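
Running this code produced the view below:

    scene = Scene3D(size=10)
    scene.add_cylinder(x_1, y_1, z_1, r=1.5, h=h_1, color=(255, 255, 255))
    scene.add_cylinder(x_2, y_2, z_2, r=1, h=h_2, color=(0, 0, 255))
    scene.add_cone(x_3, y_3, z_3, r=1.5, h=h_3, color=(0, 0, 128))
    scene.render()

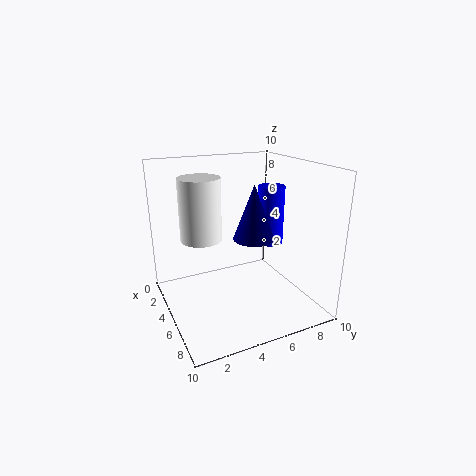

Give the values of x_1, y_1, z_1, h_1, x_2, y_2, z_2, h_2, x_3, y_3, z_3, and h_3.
x_1 = 3
y_1 = 3
z_1 = 4.5
h_1 = 4.5
x_2 = 3.5
y_2 = 8.5
z_2 = 3.5
h_2 = 4.5
x_3 = 4.5
y_3 = 6.5
z_3 = 4.5
h_3 = 4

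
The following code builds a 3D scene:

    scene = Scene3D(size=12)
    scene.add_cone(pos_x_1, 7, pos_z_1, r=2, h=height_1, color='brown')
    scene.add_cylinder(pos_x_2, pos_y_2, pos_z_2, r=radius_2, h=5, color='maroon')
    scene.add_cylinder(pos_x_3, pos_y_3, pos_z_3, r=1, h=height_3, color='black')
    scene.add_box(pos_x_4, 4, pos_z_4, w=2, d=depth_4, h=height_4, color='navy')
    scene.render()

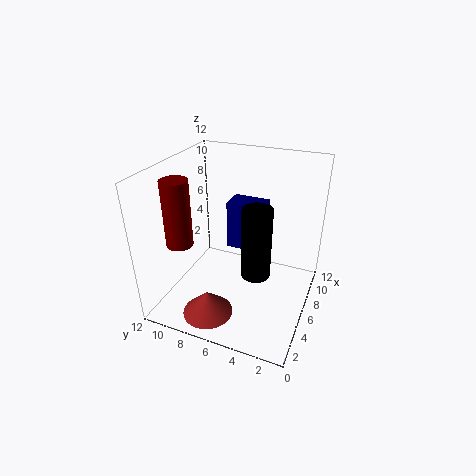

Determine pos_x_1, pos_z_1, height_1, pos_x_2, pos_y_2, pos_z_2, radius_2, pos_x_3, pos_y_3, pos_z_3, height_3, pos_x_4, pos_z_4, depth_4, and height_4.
pos_x_1 = 2; pos_z_1 = 1; height_1 = 2; pos_x_2 = 2; pos_y_2 = 9; pos_z_2 = 7; radius_2 = 1; pos_x_3 = 2; pos_y_3 = 3; pos_z_3 = 6; height_3 = 5; pos_x_4 = 6; pos_z_4 = 5; depth_4 = 3; height_4 = 4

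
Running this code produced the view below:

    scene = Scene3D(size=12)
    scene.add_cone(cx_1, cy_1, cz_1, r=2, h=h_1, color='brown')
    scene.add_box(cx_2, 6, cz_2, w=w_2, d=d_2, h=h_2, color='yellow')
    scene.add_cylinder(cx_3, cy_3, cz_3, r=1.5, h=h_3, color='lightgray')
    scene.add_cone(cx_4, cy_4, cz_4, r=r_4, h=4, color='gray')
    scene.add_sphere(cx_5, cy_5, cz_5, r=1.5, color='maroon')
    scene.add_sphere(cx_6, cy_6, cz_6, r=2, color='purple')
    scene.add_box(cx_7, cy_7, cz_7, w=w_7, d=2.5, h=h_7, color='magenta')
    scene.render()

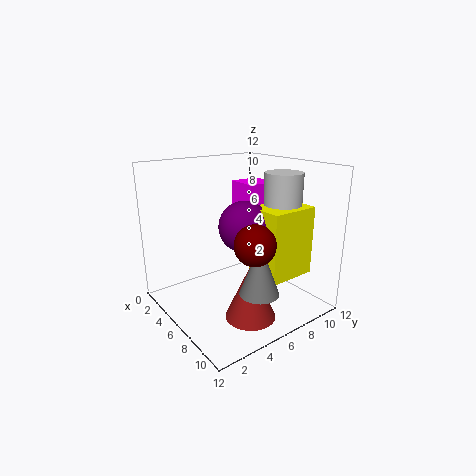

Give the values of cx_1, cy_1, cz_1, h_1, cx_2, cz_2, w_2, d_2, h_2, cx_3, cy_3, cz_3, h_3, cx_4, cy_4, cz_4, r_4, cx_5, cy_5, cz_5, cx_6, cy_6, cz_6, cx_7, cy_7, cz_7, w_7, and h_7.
cx_1 = 9, cy_1 = 5, cz_1 = 0.5, h_1 = 4.5, cx_2 = 7.5, cz_2 = 3.5, w_2 = 3, d_2 = 4, h_2 = 5.5, cx_3 = 8.5, cy_3 = 8.5, cz_3 = 7, h_3 = 4.5, cx_4 = 10, cy_4 = 5, cz_4 = 3, r_4 = 1.5, cx_5 = 10, cy_5 = 4.5, cz_5 = 7, cx_6 = 7.5, cy_6 = 5.5, cz_6 = 7.5, cx_7 = 4.5, cy_7 = 6.5, cz_7 = 8, w_7 = 2.5, h_7 = 2.5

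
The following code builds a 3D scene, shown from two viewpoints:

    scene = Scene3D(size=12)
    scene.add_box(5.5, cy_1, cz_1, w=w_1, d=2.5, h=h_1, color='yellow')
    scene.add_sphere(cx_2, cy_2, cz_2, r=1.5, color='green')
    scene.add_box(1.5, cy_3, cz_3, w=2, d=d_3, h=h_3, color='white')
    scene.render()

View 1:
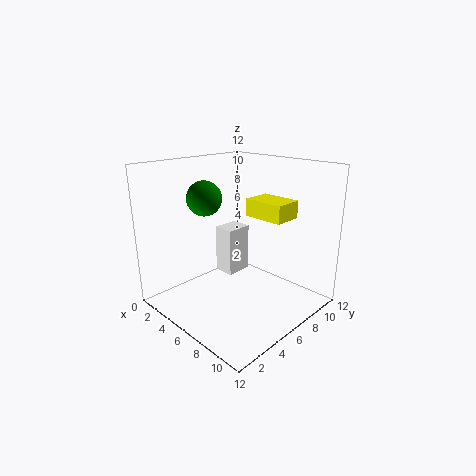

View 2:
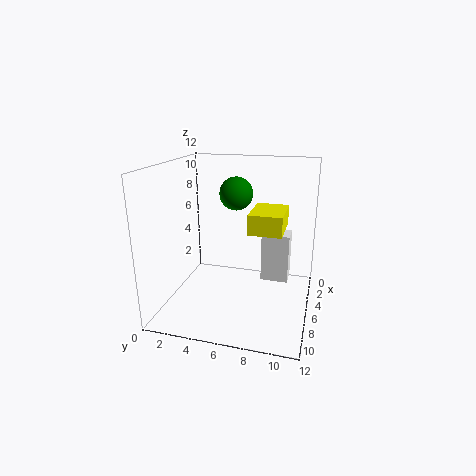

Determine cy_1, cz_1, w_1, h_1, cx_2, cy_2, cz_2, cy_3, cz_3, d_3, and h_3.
cy_1 = 7.5, cz_1 = 7.5, w_1 = 3.5, h_1 = 1.5, cx_2 = 3, cy_2 = 5, cz_2 = 9, cy_3 = 7.5, cz_3 = 1, d_3 = 2.5, h_3 = 4.5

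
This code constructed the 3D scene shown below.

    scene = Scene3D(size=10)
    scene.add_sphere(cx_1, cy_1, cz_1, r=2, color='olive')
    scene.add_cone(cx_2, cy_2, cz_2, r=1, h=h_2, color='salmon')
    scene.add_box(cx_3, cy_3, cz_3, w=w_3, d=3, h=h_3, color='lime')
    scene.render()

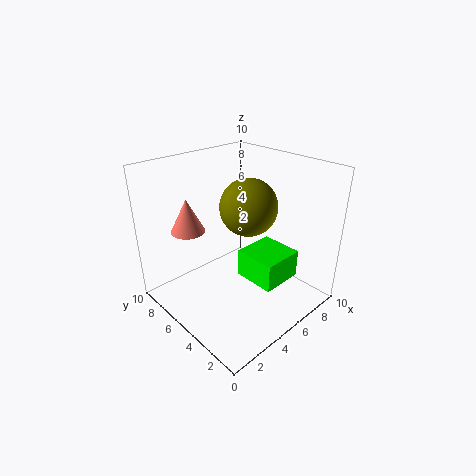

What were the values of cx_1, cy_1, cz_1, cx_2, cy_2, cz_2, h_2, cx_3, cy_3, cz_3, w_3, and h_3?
cx_1 = 6, cy_1 = 5, cz_1 = 7, cx_2 = 1, cy_2 = 5, cz_2 = 7, h_2 = 2, cx_3 = 5, cy_3 = 2, cz_3 = 2, w_3 = 3, h_3 = 2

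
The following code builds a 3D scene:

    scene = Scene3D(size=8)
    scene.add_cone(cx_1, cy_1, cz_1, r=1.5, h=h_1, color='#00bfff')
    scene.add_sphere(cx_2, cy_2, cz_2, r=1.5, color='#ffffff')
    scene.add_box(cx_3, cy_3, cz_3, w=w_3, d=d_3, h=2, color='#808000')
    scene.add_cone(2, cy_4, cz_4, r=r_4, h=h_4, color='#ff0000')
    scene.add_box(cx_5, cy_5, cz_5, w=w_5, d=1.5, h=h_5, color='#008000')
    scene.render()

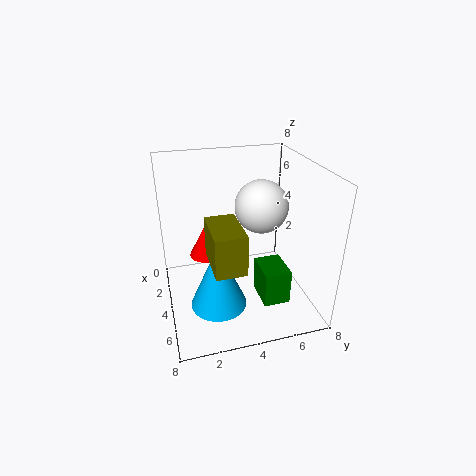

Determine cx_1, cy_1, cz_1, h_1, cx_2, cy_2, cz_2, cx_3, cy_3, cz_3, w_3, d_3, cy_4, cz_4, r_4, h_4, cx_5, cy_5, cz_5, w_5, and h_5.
cx_1 = 5.5, cy_1 = 2.5, cz_1 = 1, h_1 = 3.5, cx_2 = 3.5, cy_2 = 5.5, cz_2 = 5.5, cx_3 = 5, cy_3 = 2, cz_3 = 4, w_3 = 2.5, d_3 = 1.5, cy_4 = 2.5, cz_4 = 2, r_4 = 1, h_4 = 2, cx_5 = 4, cy_5 = 5, cz_5 = 0.5, w_5 = 2, h_5 = 2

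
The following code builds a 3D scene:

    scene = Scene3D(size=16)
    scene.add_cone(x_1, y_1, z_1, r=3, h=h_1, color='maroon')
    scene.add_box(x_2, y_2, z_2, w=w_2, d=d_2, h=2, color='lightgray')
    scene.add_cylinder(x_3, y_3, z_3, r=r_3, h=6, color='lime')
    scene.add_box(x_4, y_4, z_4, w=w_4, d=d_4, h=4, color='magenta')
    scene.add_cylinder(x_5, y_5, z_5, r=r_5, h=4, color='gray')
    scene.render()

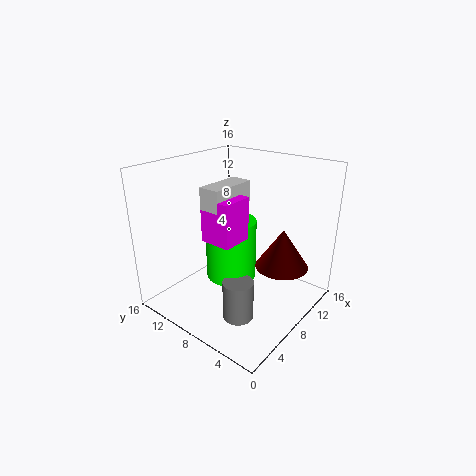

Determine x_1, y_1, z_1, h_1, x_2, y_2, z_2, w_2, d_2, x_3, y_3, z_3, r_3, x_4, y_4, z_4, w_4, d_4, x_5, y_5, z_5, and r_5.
x_1 = 11
y_1 = 4
z_1 = 4.5
h_1 = 4.5
x_2 = 1.5
y_2 = 5
z_2 = 13.5
w_2 = 4.5
d_2 = 2
x_3 = 5
y_3 = 6.5
z_3 = 5.5
r_3 = 2.5
x_4 = 1.5
y_4 = 4
z_4 = 10.5
w_4 = 3
d_4 = 3
x_5 = 3
y_5 = 4
z_5 = 2.5
r_5 = 1.5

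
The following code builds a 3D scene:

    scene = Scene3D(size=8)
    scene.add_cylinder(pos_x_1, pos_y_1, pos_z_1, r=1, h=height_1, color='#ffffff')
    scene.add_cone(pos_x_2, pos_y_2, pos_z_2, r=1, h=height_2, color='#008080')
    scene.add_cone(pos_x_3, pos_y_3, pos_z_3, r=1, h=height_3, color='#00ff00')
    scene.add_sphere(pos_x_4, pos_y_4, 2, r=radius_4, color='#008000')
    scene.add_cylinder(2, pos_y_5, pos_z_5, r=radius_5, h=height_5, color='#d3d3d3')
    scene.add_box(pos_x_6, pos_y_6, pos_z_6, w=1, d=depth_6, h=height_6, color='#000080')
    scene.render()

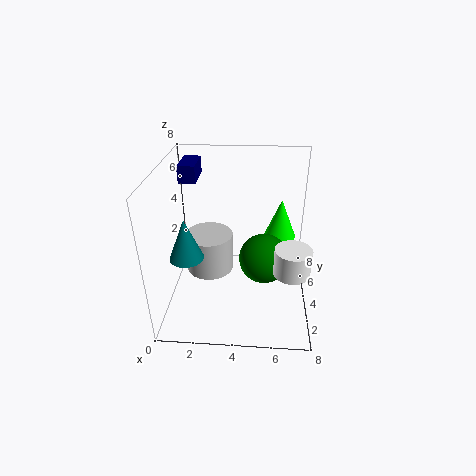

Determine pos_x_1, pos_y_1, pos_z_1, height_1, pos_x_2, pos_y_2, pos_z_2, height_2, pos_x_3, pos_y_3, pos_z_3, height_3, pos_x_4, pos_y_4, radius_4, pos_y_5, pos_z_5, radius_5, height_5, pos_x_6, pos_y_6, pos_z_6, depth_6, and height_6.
pos_x_1 = 7, pos_y_1 = 3, pos_z_1 = 2.5, height_1 = 1.5, pos_x_2 = 1, pos_y_2 = 4, pos_z_2 = 2.5, height_2 = 2.5, pos_x_3 = 6.5, pos_y_3 = 7, pos_z_3 = 2.5, height_3 = 2.5, pos_x_4 = 5.5, pos_y_4 = 5, radius_4 = 1.5, pos_y_5 = 6, pos_z_5 = 0.5, radius_5 = 1.5, height_5 = 2.5, pos_x_6 = 0.5, pos_y_6 = 5.5, pos_z_6 = 6.5, depth_6 = 2, height_6 = 1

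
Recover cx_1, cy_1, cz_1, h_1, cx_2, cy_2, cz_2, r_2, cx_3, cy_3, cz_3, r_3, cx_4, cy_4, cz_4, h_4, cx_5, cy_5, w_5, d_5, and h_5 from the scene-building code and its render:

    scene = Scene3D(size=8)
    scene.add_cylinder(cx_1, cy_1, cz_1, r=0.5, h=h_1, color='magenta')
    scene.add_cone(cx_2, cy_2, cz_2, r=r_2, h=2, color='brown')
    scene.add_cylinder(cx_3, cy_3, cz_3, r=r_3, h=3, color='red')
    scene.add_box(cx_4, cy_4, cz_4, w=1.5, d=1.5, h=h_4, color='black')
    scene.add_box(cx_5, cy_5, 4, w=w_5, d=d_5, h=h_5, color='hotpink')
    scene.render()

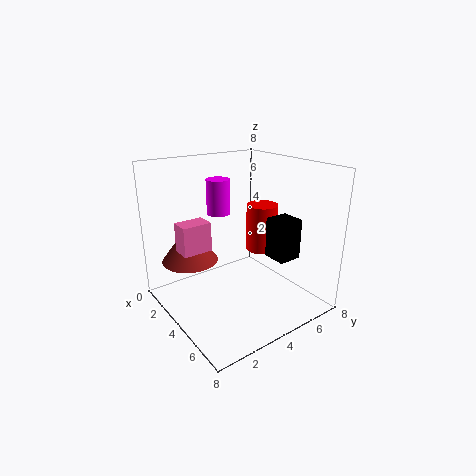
cx_1 = 6; cy_1 = 1.5; cz_1 = 6.5; h_1 = 1.5; cx_2 = 3; cy_2 = 1.5; cz_2 = 3; r_2 = 1.5; cx_3 = 2.5; cy_3 = 7; cz_3 = 2; r_3 = 1; cx_4 = 3.5; cy_4 = 6.5; cz_4 = 2; h_4 = 2.5; cx_5 = 3.5; cy_5 = 0.5; w_5 = 1; d_5 = 1.5; h_5 = 1.5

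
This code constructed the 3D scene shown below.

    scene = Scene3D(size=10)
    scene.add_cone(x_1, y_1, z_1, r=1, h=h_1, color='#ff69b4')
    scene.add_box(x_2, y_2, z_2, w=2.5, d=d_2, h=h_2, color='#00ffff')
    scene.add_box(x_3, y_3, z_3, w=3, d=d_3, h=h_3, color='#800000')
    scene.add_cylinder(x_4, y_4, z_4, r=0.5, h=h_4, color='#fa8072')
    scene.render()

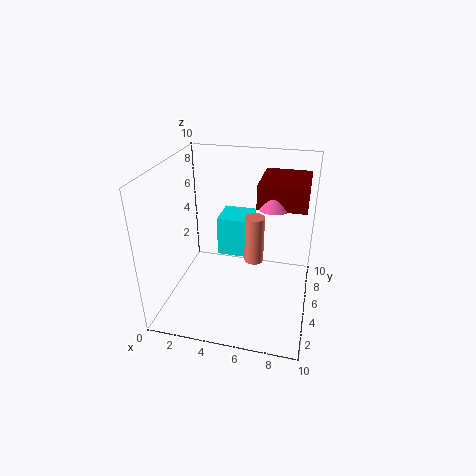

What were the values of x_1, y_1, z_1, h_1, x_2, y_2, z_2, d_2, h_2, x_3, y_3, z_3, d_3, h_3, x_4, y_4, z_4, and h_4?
x_1 = 7.5
y_1 = 4
z_1 = 8
h_1 = 1.5
x_2 = 3
y_2 = 6.5
z_2 = 2.5
d_2 = 2.5
h_2 = 3
x_3 = 6.5
y_3 = 3.5
z_3 = 8
d_3 = 3.5
h_3 = 1.5
x_4 = 7
y_4 = 0.5
z_4 = 6.5
h_4 = 2.5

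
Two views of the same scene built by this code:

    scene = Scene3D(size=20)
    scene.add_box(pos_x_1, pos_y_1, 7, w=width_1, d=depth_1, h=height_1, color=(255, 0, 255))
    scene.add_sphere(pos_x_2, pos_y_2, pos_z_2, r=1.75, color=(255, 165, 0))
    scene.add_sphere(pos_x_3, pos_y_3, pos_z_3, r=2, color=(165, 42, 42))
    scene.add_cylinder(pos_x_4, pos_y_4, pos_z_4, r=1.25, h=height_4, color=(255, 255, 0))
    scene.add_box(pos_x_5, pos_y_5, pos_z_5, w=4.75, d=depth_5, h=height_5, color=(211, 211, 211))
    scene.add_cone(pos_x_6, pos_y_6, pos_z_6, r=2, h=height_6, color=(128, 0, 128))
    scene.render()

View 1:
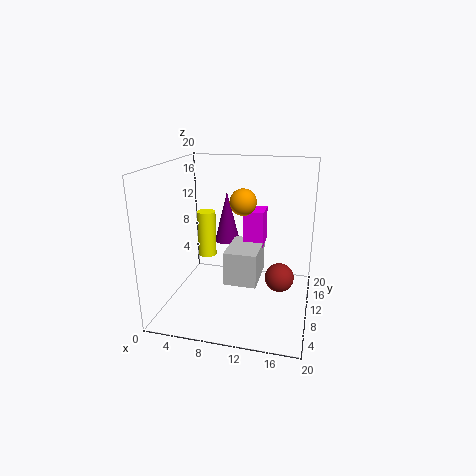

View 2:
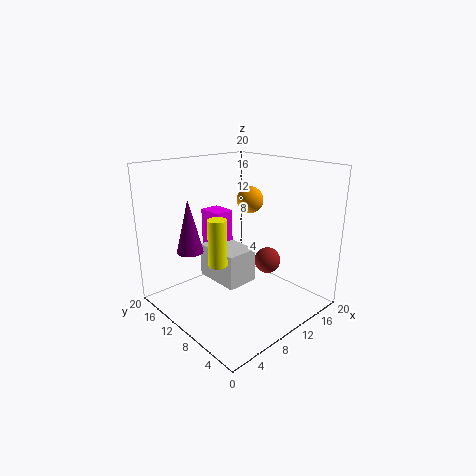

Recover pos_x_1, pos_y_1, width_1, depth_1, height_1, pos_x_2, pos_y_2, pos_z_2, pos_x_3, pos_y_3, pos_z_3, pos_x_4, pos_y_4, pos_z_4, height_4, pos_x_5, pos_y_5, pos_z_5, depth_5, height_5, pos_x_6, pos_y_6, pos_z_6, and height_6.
pos_x_1 = 9.75; pos_y_1 = 14.25; width_1 = 3; depth_1 = 3.75; height_1 = 5.5; pos_x_2 = 11; pos_y_2 = 8.75; pos_z_2 = 15.5; pos_x_3 = 16; pos_y_3 = 9.75; pos_z_3 = 4.75; pos_x_4 = 5.75; pos_y_4 = 9.25; pos_z_4 = 7.5; height_4 = 6.25; pos_x_5 = 8; pos_y_5 = 9.25; pos_z_5 = 2.75; depth_5 = 7; height_5 = 5; pos_x_6 = 6.5; pos_y_6 = 16.75; pos_z_6 = 6.75; height_6 = 8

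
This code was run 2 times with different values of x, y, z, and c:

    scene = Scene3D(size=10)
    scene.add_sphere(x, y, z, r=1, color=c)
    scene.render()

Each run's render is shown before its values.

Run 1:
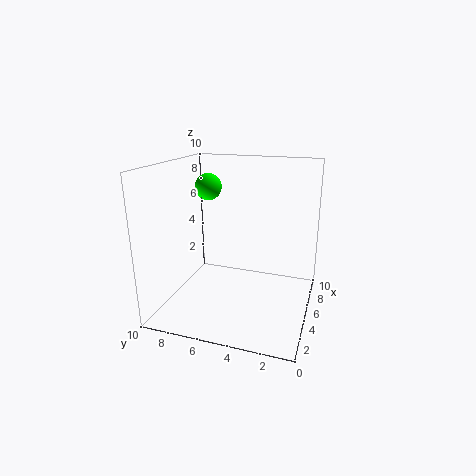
x = 7
y = 8
z = 8
c = 'lime'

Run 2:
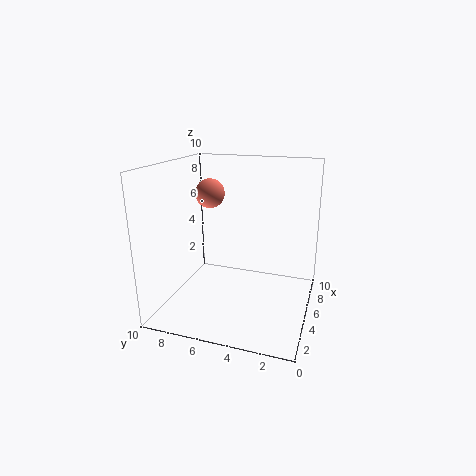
x = 5
y = 7
z = 8
c = 'salmon'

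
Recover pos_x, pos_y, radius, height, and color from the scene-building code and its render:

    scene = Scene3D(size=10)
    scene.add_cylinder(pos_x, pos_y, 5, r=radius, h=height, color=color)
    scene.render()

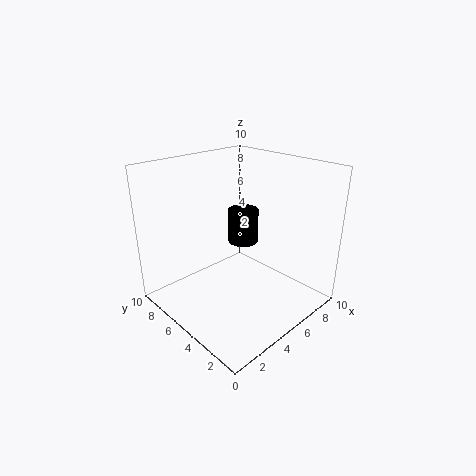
pos_x = 5, pos_y = 4.5, radius = 1, height = 2.25, color = 'black'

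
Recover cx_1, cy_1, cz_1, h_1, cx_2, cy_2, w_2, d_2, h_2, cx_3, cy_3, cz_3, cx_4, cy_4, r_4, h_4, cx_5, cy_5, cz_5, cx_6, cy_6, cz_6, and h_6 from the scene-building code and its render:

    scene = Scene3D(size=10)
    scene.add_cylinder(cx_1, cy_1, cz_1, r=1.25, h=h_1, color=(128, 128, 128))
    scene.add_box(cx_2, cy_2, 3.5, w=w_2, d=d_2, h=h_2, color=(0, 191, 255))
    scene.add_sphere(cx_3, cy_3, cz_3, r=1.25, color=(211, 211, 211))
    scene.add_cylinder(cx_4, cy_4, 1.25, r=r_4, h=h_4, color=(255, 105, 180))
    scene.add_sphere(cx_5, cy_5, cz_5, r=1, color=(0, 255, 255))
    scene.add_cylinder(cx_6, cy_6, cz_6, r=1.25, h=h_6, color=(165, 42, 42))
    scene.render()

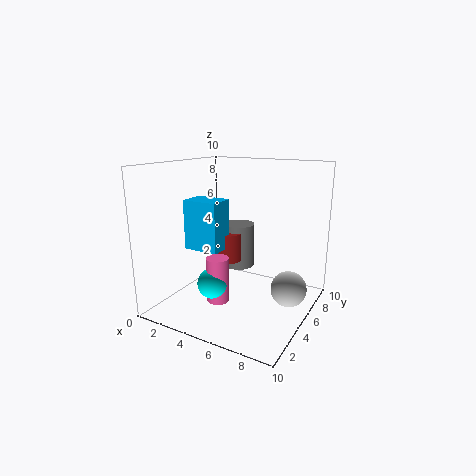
cx_1 = 3.25
cy_1 = 8.25
cz_1 = 1.5
h_1 = 3.5
cx_2 = 0.5
cy_2 = 4.75
w_2 = 2.75
d_2 = 2
h_2 = 3.75
cx_3 = 8.5
cy_3 = 6
cz_3 = 1.5
cx_4 = 4.75
cy_4 = 2.75
r_4 = 0.75
h_4 = 3
cx_5 = 4.5
cy_5 = 2.5
cz_5 = 2.5
cx_6 = 2.75
cy_6 = 7.25
cz_6 = 2.25
h_6 = 2.25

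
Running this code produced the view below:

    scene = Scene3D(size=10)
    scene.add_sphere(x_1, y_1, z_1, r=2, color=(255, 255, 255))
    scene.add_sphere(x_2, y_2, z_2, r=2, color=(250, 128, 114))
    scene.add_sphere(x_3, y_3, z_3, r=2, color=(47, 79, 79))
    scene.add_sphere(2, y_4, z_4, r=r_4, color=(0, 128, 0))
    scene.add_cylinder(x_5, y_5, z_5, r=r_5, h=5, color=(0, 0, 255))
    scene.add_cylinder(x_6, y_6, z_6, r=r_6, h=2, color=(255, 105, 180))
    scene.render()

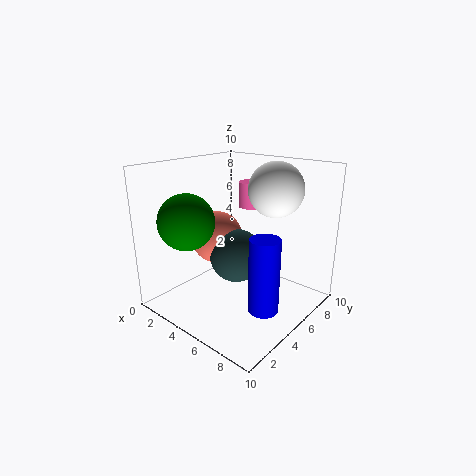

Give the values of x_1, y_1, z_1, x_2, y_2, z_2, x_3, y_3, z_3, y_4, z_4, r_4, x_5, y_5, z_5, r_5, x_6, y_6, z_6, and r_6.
x_1 = 6, y_1 = 8, z_1 = 8, x_2 = 2, y_2 = 6, z_2 = 4, x_3 = 4, y_3 = 6, z_3 = 3, y_4 = 3, z_4 = 6, r_4 = 2, x_5 = 8, y_5 = 4, z_5 = 1, r_5 = 1, x_6 = 3, y_6 = 9, z_6 = 6, r_6 = 1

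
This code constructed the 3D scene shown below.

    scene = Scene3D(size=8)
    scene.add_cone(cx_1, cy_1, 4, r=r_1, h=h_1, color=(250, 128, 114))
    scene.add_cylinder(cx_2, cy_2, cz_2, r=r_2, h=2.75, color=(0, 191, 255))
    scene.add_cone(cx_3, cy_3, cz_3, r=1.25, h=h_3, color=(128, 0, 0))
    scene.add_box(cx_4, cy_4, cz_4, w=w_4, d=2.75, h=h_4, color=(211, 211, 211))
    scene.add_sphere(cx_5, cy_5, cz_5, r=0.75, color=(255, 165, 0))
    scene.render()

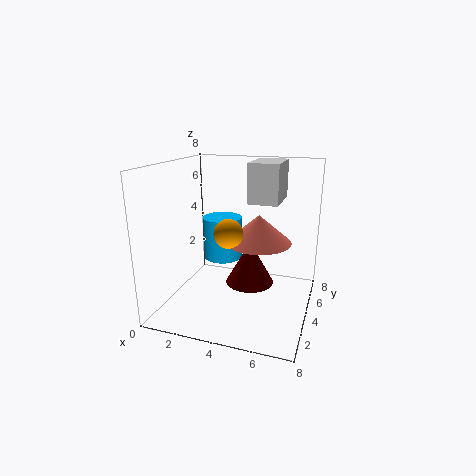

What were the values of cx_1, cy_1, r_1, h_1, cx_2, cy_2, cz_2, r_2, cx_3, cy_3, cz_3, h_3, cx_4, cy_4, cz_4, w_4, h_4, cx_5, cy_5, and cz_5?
cx_1 = 5.25, cy_1 = 3.75, r_1 = 1.75, h_1 = 1.5, cx_2 = 2, cy_2 = 6.75, cz_2 = 1.5, r_2 = 1.25, cx_3 = 5, cy_3 = 3, cz_3 = 2, h_3 = 2.25, cx_4 = 4.25, cy_4 = 4.75, cz_4 = 5.75, w_4 = 1.75, h_4 = 2.25, cx_5 = 4, cy_5 = 2.5, cz_5 = 4.75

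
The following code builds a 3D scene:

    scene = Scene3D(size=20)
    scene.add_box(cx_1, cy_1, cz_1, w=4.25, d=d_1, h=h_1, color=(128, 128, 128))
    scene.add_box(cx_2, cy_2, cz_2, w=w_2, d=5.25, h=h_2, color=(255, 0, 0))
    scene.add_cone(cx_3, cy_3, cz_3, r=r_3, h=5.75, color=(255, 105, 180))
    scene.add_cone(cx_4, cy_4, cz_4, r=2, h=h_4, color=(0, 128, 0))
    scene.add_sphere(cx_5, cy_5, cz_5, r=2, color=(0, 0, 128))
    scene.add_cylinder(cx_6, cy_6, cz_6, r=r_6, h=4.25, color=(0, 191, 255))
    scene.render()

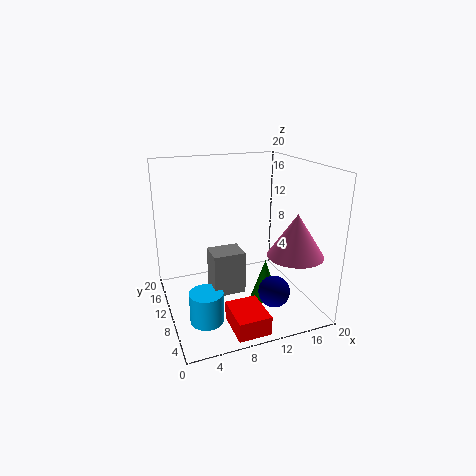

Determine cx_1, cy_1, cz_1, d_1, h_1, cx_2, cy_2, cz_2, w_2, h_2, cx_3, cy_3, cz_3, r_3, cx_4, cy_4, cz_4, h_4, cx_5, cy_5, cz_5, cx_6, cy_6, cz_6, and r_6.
cx_1 = 5.5; cy_1 = 6.5; cz_1 = 3.5; d_1 = 3.5; h_1 = 5.75; cx_2 = 6.5; cy_2 = 0.25; cz_2 = 0.75; w_2 = 4.25; h_2 = 2.5; cx_3 = 16.25; cy_3 = 5; cz_3 = 8.5; r_3 = 3.75; cx_4 = 13.75; cy_4 = 8.75; cz_4 = 0.5; h_4 = 6; cx_5 = 12.25; cy_5 = 3; cz_5 = 5; cx_6 = 4.25; cy_6 = 6.5; cz_6 = 0.25; r_6 = 2.25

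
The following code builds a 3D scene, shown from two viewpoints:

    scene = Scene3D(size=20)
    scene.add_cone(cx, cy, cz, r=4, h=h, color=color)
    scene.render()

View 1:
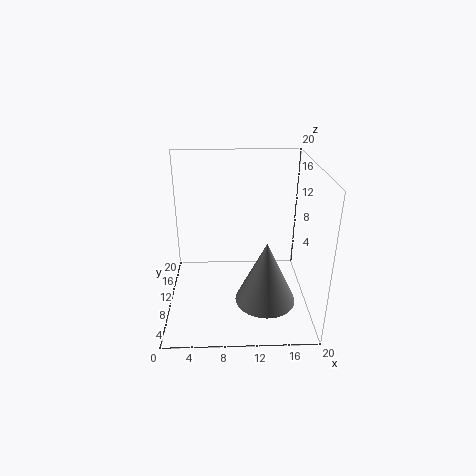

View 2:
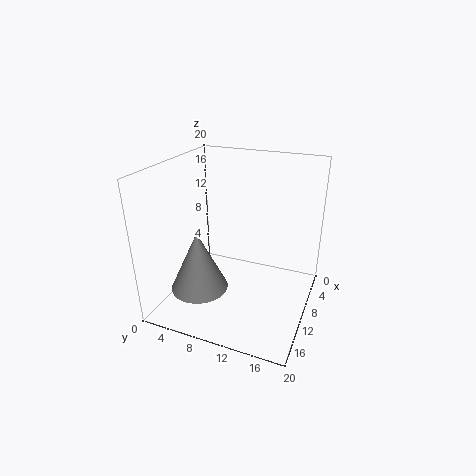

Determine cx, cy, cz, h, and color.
cx = 13.5
cy = 5.5
cz = 3
h = 8.5
color = 'gray'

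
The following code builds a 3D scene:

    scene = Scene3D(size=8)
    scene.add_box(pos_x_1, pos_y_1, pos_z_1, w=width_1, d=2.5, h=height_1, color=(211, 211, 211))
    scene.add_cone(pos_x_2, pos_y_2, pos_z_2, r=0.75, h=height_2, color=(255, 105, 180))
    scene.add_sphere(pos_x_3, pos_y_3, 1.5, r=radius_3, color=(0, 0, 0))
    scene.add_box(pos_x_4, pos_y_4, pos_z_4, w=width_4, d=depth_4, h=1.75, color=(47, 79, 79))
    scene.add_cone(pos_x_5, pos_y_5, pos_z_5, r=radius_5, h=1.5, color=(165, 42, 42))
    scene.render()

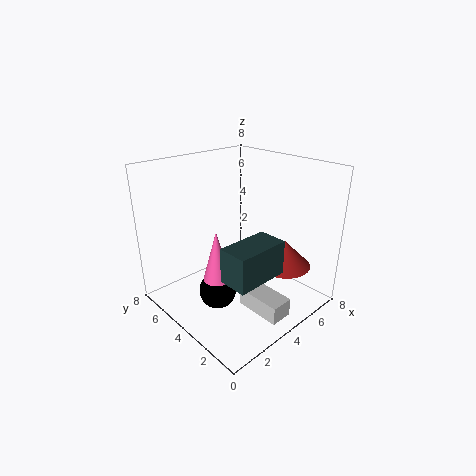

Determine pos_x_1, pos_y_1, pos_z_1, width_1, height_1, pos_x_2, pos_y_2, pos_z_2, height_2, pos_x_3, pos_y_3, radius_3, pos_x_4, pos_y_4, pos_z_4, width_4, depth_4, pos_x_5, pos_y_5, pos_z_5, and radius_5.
pos_x_1 = 3.25; pos_y_1 = 0.5; pos_z_1 = 0.5; width_1 = 1.25; height_1 = 1; pos_x_2 = 2.25; pos_y_2 = 3.75; pos_z_2 = 2.25; height_2 = 2.75; pos_x_3 = 2.25; pos_y_3 = 3.75; radius_3 = 1; pos_x_4 = 1.25; pos_y_4 = 0.75; pos_z_4 = 3.25; width_4 = 2.75; depth_4 = 1.5; pos_x_5 = 6; pos_y_5 = 2.25; pos_z_5 = 2.25; radius_5 = 1.5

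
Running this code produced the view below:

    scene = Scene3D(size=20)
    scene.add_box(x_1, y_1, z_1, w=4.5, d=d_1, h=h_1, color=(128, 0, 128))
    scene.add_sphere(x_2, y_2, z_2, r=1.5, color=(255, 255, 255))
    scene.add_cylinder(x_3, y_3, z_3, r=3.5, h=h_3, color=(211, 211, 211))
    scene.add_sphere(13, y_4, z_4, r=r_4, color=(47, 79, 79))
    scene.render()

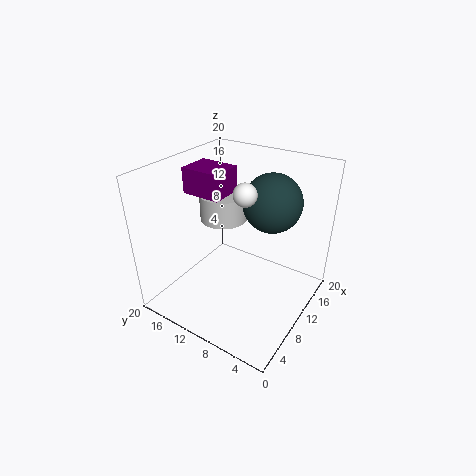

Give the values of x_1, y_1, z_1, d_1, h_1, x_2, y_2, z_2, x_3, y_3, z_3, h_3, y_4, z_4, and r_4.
x_1 = 7.5
y_1 = 11.5
z_1 = 16
d_1 = 5.5
h_1 = 3.5
x_2 = 8.5
y_2 = 8
z_2 = 17.5
x_3 = 13
y_3 = 14.5
z_3 = 10.5
h_3 = 4
y_4 = 6.5
z_4 = 15
r_4 = 4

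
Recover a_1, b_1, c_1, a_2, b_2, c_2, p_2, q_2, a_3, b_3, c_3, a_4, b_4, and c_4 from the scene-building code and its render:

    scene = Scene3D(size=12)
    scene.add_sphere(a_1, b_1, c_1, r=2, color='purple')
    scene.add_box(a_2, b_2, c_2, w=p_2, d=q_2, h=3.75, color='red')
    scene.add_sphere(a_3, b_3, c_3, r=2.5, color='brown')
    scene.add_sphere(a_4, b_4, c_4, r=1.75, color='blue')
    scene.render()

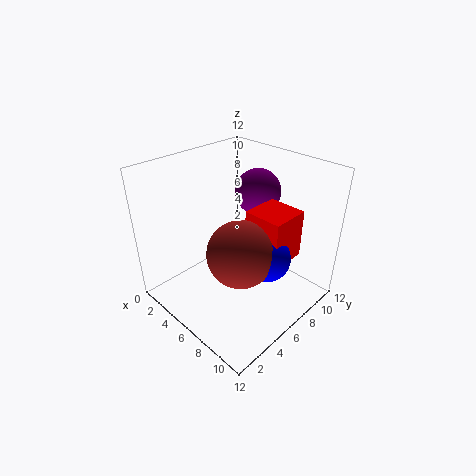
a_1 = 5, b_1 = 9.5, c_1 = 8.75, a_2 = 7.75, b_2 = 5, c_2 = 5.75, p_2 = 3, q_2 = 3, a_3 = 8.5, b_3 = 3.75, c_3 = 6.75, a_4 = 9.75, b_4 = 5.25, c_4 = 6.25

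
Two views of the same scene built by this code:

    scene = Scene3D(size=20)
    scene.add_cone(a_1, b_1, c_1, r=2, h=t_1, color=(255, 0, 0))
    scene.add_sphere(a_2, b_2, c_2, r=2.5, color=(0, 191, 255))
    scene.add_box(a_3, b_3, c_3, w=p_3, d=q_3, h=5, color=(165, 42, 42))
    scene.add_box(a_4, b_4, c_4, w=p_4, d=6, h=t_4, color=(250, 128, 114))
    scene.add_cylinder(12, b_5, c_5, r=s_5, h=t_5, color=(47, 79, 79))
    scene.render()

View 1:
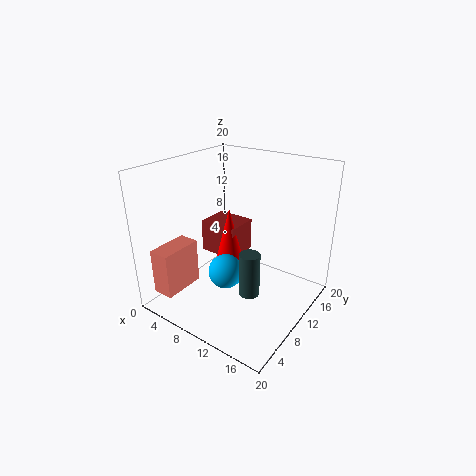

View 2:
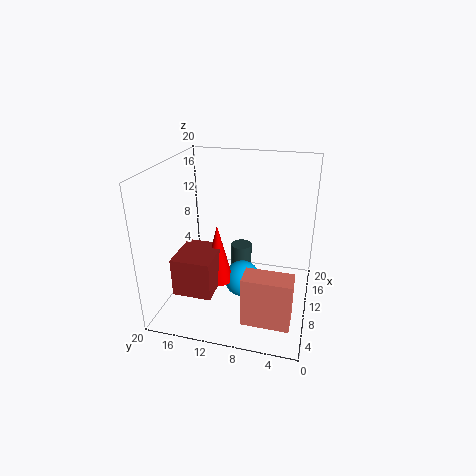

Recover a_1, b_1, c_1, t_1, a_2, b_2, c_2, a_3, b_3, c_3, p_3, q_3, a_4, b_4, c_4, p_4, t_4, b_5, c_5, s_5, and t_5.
a_1 = 7, b_1 = 12, c_1 = 5, t_1 = 8, a_2 = 8.5, b_2 = 9, c_2 = 4.5, a_3 = 2, b_3 = 11.5, c_3 = 5, p_3 = 6, q_3 = 5, a_4 = 1.5, b_4 = 1.5, c_4 = 2.5, p_4 = 3, t_4 = 6.5, b_5 = 10, c_5 = 1.5, s_5 = 1.5, t_5 = 6.5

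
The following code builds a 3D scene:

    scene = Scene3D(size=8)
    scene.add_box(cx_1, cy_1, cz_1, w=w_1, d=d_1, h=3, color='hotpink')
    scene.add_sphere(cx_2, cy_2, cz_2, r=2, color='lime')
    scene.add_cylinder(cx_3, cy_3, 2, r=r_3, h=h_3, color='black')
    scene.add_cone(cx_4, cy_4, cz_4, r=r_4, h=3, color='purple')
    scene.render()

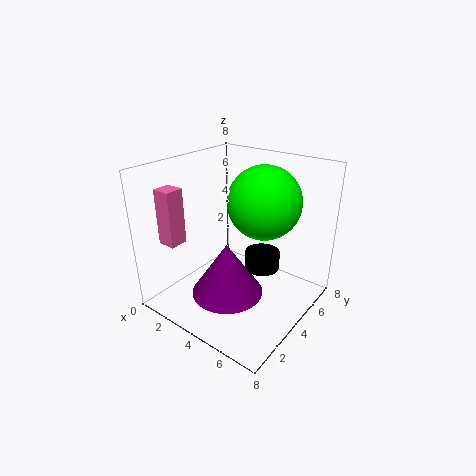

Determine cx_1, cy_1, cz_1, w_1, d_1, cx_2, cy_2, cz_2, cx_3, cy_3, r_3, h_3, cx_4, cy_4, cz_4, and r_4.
cx_1 = 1; cy_1 = 1; cz_1 = 4; w_1 = 1; d_1 = 1; cx_2 = 5; cy_2 = 5; cz_2 = 6; cx_3 = 5; cy_3 = 5; r_3 = 1; h_3 = 1; cx_4 = 4; cy_4 = 3; cz_4 = 1; r_4 = 2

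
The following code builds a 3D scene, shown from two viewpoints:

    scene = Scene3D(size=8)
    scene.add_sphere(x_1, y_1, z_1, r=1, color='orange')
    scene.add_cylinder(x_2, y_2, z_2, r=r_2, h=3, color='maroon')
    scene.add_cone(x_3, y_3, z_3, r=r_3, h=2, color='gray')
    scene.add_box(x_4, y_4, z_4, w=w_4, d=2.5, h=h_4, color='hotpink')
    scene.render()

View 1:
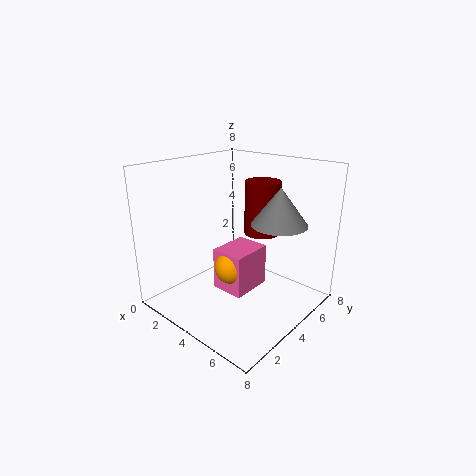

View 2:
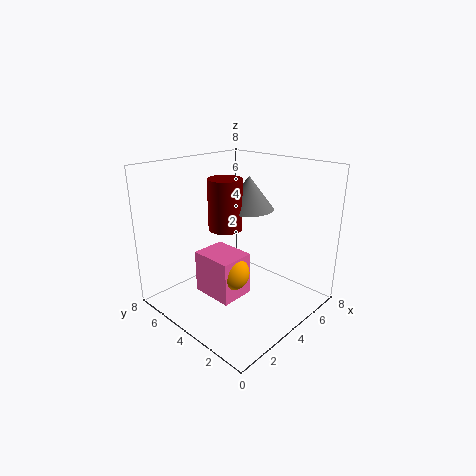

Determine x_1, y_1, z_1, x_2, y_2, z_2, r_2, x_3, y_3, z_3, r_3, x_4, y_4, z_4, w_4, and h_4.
x_1 = 3.5
y_1 = 4
z_1 = 2
x_2 = 4.5
y_2 = 5.5
z_2 = 4
r_2 = 1
x_3 = 6
y_3 = 5
z_3 = 5
r_3 = 1.5
x_4 = 2.5
y_4 = 3.5
z_4 = 0.5
w_4 = 2
h_4 = 2.5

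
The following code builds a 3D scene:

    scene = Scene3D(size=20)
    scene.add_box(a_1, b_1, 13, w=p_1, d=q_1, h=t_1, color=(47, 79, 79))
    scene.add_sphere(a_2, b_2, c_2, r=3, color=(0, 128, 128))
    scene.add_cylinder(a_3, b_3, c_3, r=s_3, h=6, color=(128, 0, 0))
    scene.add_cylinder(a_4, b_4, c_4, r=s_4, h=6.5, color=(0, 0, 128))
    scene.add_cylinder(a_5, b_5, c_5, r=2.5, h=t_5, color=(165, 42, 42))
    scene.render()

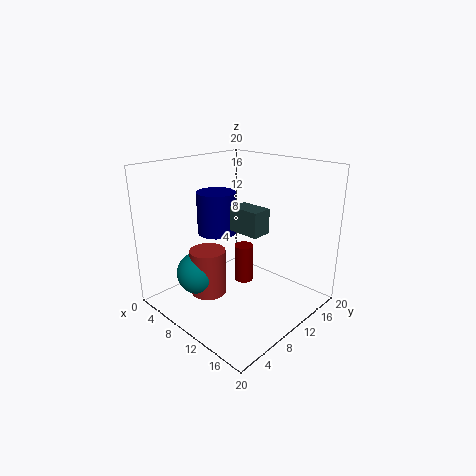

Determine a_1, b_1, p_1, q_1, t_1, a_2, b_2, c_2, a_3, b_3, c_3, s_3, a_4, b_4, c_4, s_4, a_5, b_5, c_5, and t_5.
a_1 = 12.5, b_1 = 6, p_1 = 4, q_1 = 2.5, t_1 = 3, a_2 = 6.5, b_2 = 5.5, c_2 = 5, a_3 = 7, b_3 = 14.5, c_3 = 0.5, s_3 = 1.5, a_4 = 3.5, b_4 = 12, c_4 = 8.5, s_4 = 3, a_5 = 7.5, b_5 = 6.5, c_5 = 2, t_5 = 6.5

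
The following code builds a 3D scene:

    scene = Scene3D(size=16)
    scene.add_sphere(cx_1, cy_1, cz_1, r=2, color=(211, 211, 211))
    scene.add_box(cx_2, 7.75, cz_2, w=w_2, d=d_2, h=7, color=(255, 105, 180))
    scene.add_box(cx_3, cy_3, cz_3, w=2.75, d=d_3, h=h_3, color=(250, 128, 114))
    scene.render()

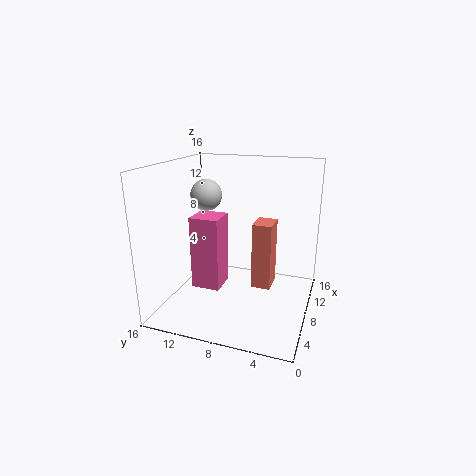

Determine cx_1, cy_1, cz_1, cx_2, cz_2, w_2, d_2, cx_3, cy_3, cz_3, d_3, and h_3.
cx_1 = 13
cy_1 = 14
cz_1 = 11.25
cx_2 = 1.5
cz_2 = 5
w_2 = 2.75
d_2 = 2.75
cx_3 = 5.75
cy_3 = 3.75
cz_3 = 3.5
d_3 = 2
h_3 = 7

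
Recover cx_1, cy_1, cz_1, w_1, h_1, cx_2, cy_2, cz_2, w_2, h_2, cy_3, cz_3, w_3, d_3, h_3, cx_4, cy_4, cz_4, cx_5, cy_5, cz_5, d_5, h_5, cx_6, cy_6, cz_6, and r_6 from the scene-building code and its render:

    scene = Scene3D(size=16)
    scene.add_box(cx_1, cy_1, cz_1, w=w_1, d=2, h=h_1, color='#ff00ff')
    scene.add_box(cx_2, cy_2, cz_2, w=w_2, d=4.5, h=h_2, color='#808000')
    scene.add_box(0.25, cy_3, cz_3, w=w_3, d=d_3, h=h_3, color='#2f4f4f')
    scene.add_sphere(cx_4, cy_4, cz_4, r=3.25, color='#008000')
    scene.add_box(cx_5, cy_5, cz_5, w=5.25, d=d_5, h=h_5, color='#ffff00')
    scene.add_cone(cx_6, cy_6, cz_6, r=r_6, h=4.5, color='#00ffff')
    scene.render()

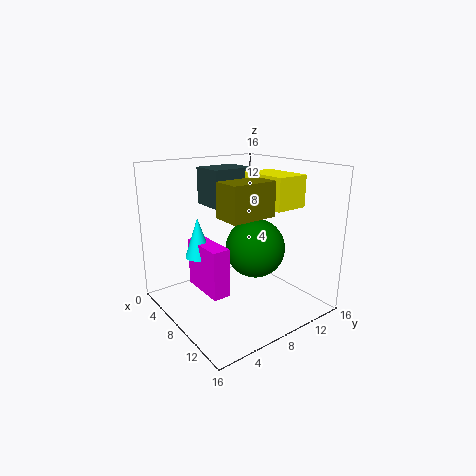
cx_1 = 3.75
cy_1 = 4
cz_1 = 2
w_1 = 5.5
h_1 = 5.5
cx_2 = 11.5
cy_2 = 3
cz_2 = 12
w_2 = 2.75
h_2 = 3.25
cy_3 = 7.5
cz_3 = 10.5
w_3 = 4.25
d_3 = 5.25
h_3 = 4.5
cx_4 = 9.5
cy_4 = 9.25
cz_4 = 7
cx_5 = 8.25
cy_5 = 8.75
cz_5 = 12
d_5 = 3.5
h_5 = 3.25
cx_6 = 5.25
cy_6 = 4.5
cz_6 = 5.75
r_6 = 1.5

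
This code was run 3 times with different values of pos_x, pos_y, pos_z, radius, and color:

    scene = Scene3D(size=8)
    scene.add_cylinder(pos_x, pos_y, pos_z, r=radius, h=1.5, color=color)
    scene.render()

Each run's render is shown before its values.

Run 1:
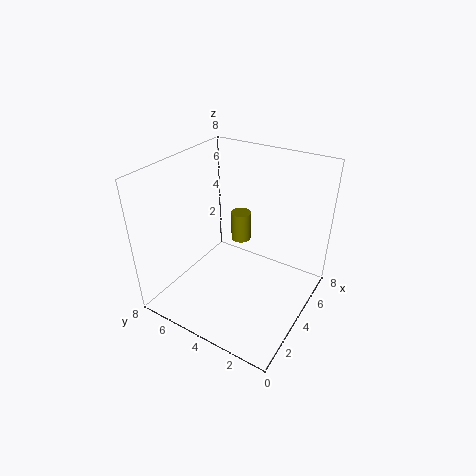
pos_x = 3.5; pos_y = 3.5; pos_z = 4.5; radius = 0.5; color = 'olive'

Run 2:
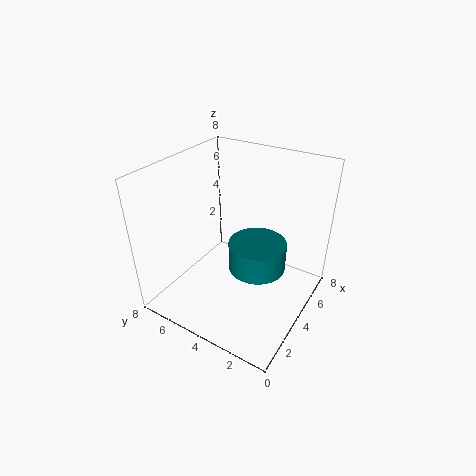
pos_x = 3.5; pos_y = 2.5; pos_z = 3; radius = 1.5; color = 'teal'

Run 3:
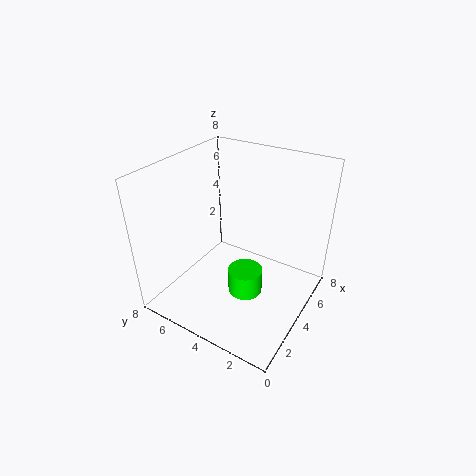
pos_x = 4; pos_y = 3.5; pos_z = 0.5; radius = 1; color = 'lime'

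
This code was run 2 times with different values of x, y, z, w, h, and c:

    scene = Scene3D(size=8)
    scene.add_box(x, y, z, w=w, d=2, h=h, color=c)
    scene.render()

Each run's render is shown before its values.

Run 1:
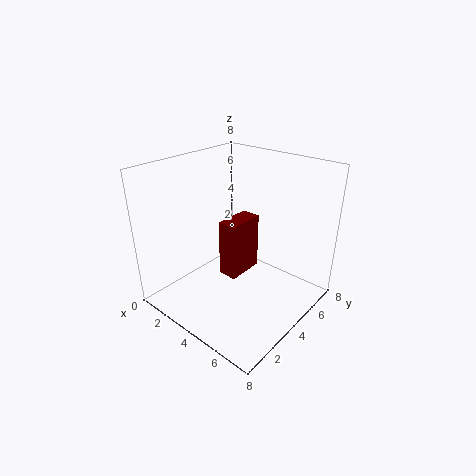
x = 4, y = 2.5, z = 2.5, w = 1, h = 3, c = 'maroon'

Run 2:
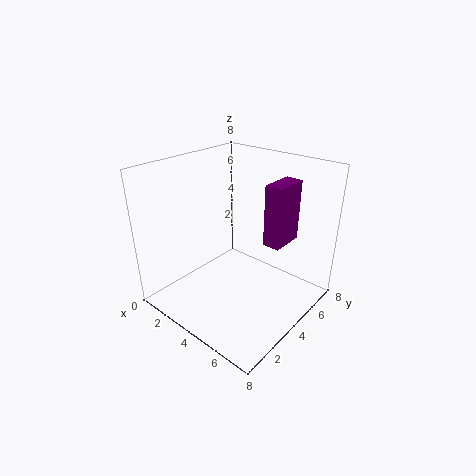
x = 5, y = 5, z = 3.5, w = 1, h = 3.5, c = 'purple'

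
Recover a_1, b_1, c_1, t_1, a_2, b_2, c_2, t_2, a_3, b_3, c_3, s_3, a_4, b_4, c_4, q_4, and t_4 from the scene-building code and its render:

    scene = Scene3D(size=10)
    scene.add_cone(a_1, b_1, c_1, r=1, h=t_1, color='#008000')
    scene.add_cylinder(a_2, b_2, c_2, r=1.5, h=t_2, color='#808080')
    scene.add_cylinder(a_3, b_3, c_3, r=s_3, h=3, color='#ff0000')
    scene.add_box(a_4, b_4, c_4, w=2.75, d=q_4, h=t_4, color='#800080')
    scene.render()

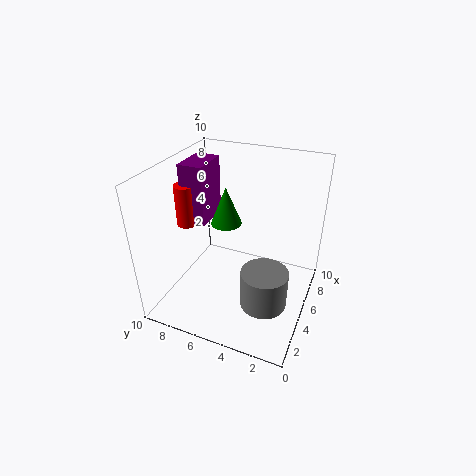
a_1 = 4.25
b_1 = 5.5
c_1 = 6.5
t_1 = 2.5
a_2 = 2.75
b_2 = 2.25
c_2 = 2
t_2 = 2.5
a_3 = 5
b_3 = 9
c_3 = 5.25
s_3 = 0.75
a_4 = 4.75
b_4 = 7.5
c_4 = 5.5
q_4 = 1.75
t_4 = 4.25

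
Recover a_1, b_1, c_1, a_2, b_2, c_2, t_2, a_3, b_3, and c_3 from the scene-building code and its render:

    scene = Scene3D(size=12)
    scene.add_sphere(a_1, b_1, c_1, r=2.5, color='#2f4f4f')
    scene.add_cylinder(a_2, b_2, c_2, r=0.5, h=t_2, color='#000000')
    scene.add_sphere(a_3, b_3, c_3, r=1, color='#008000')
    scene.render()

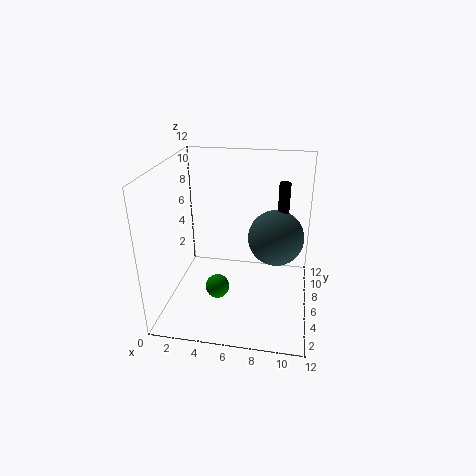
a_1 = 9
b_1 = 8.5
c_1 = 5
a_2 = 9.5
b_2 = 9
c_2 = 4
t_2 = 6
a_3 = 4.5
b_3 = 4.5
c_3 = 2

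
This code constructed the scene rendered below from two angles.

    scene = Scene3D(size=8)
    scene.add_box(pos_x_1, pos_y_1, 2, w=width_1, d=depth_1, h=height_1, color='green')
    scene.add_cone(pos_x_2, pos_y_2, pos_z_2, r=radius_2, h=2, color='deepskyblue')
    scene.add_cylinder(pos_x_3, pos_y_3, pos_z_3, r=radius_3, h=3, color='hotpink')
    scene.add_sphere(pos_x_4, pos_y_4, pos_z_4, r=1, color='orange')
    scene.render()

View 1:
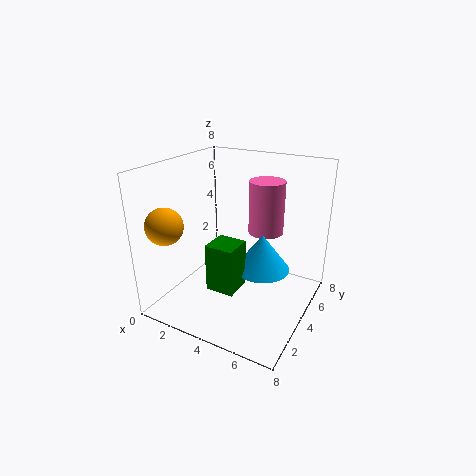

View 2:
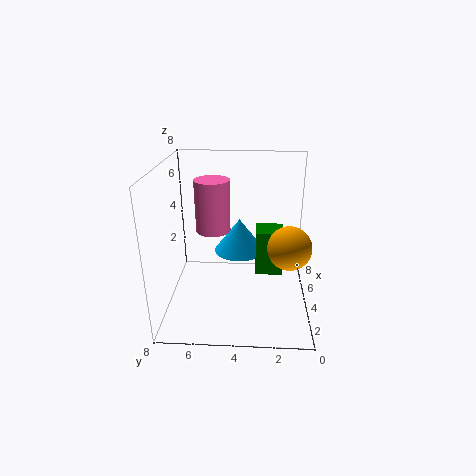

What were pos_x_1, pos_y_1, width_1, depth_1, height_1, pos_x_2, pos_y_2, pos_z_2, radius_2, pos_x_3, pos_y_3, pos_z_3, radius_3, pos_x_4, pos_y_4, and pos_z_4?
pos_x_1 = 3.5, pos_y_1 = 1.5, width_1 = 1.5, depth_1 = 1.5, height_1 = 2.5, pos_x_2 = 5.5, pos_y_2 = 4, pos_z_2 = 2.5, radius_2 = 1.5, pos_x_3 = 5, pos_y_3 = 5.5, pos_z_3 = 4, radius_3 = 1, pos_x_4 = 1, pos_y_4 = 1.5, pos_z_4 = 5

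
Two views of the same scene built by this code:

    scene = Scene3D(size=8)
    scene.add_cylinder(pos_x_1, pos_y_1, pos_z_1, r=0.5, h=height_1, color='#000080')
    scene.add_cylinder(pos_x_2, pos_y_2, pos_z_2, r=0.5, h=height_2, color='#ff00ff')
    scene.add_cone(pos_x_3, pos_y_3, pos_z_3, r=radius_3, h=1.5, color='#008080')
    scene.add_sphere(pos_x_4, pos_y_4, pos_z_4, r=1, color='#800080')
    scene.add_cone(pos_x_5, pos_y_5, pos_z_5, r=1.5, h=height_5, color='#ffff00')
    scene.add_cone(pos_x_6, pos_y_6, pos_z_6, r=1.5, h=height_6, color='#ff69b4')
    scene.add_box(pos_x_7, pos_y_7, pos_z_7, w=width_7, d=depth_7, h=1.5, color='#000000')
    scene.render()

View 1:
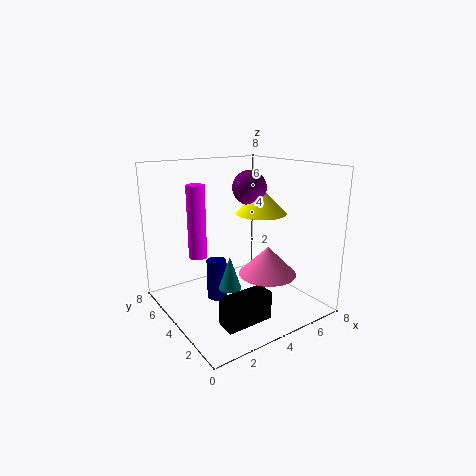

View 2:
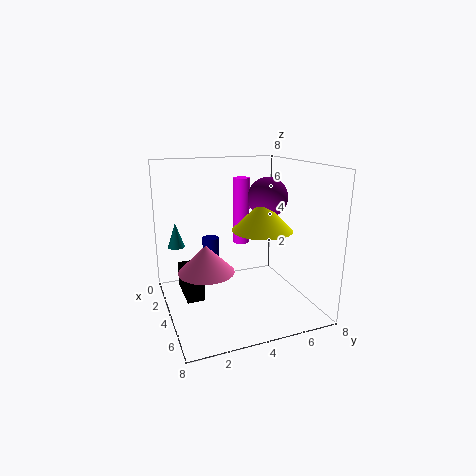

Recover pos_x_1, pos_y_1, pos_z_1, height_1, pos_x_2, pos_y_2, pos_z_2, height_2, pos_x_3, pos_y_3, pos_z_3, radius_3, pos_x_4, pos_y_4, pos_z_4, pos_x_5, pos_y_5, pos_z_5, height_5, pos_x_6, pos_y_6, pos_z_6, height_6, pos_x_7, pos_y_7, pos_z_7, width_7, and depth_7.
pos_x_1 = 2; pos_y_1 = 3; pos_z_1 = 1.5; height_1 = 2; pos_x_2 = 2; pos_y_2 = 5; pos_z_2 = 3; height_2 = 4; pos_x_3 = 1.5; pos_y_3 = 1; pos_z_3 = 3; radius_3 = 0.5; pos_x_4 = 5.5; pos_y_4 = 5; pos_z_4 = 6.5; pos_x_5 = 6; pos_y_5 = 4.5; pos_z_5 = 5; height_5 = 1.5; pos_x_6 = 4.5; pos_y_6 = 2; pos_z_6 = 2.5; height_6 = 1.5; pos_x_7 = 1.5; pos_y_7 = 1; pos_z_7 = 0.5; width_7 = 2.5; depth_7 = 1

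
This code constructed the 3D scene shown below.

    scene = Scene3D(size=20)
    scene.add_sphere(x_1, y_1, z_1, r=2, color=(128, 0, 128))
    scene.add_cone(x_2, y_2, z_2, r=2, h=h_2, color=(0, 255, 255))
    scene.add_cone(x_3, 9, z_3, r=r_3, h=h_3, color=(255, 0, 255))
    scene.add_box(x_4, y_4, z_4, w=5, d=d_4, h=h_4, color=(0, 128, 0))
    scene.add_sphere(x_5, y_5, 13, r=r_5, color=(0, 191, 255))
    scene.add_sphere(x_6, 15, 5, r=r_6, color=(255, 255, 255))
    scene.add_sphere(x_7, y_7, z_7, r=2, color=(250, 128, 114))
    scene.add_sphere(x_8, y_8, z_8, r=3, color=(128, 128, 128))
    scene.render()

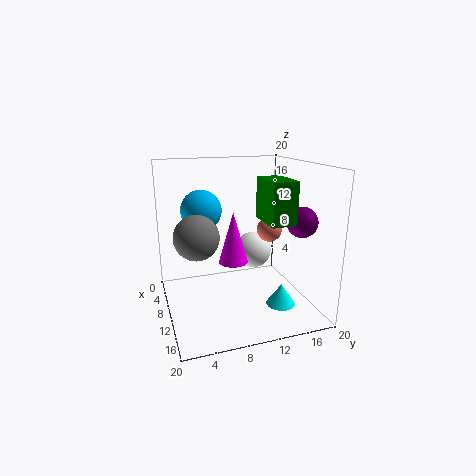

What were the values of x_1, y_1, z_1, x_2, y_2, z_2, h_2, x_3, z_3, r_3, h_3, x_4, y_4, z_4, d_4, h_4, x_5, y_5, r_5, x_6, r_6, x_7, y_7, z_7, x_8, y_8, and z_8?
x_1 = 15
y_1 = 17
z_1 = 13
x_2 = 14
y_2 = 15
z_2 = 1
h_2 = 3
x_3 = 11
z_3 = 7
r_3 = 2
h_3 = 7
x_4 = 14
y_4 = 11
z_4 = 14
d_4 = 3
h_4 = 5
x_5 = 5
y_5 = 6
r_5 = 3
x_6 = 3
r_6 = 3
x_7 = 5
y_7 = 17
z_7 = 9
x_8 = 11
y_8 = 4
z_8 = 11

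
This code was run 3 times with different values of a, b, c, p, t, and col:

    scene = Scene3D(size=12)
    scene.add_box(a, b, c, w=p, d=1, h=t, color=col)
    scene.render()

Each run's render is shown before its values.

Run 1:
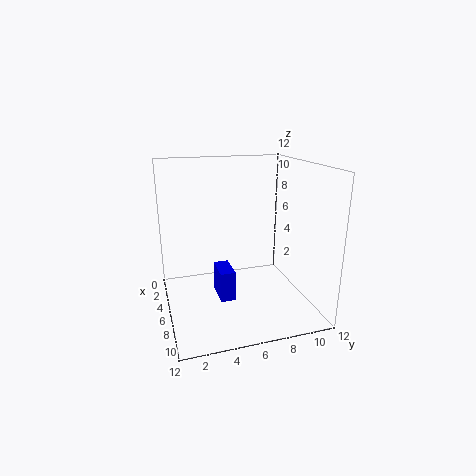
a = 10
b = 3
c = 4
p = 2
t = 2
col = 'blue'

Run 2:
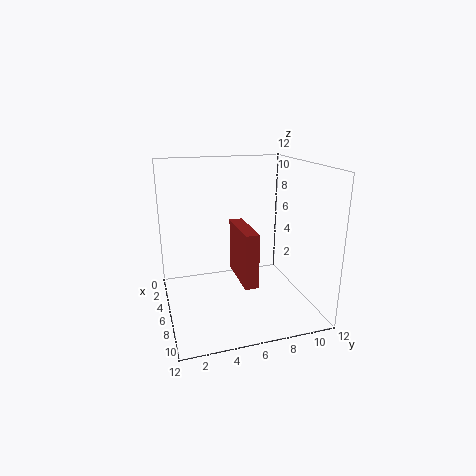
a = 7
b = 5
c = 4
p = 4
t = 4
col = 'brown'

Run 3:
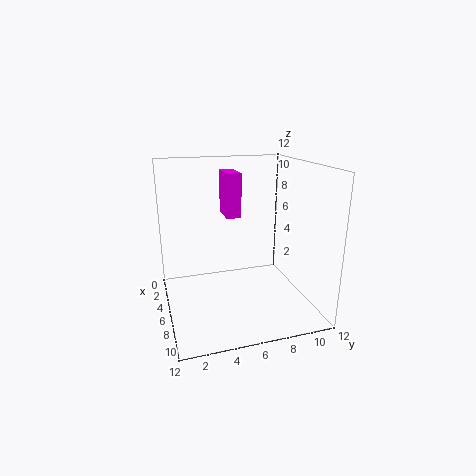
a = 8
b = 4
c = 9
p = 2
t = 3
col = 'magenta'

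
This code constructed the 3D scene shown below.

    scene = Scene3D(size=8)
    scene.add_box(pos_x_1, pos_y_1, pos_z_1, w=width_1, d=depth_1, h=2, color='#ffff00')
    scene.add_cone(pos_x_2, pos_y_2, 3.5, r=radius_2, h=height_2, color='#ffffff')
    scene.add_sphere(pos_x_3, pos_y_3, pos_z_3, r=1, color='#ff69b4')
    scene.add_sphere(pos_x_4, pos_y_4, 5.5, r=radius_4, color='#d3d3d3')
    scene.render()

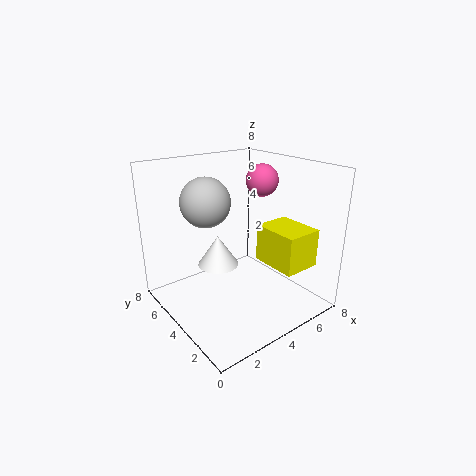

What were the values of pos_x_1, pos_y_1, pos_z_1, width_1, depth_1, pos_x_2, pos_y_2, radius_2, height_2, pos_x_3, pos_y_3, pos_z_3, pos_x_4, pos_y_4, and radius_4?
pos_x_1 = 4.5, pos_y_1 = 0.5, pos_z_1 = 3, width_1 = 2, depth_1 = 2.5, pos_x_2 = 2, pos_y_2 = 3, radius_2 = 1, height_2 = 1.5, pos_x_3 = 7, pos_y_3 = 5.5, pos_z_3 = 6.5, pos_x_4 = 3.5, pos_y_4 = 6.5, radius_4 = 1.5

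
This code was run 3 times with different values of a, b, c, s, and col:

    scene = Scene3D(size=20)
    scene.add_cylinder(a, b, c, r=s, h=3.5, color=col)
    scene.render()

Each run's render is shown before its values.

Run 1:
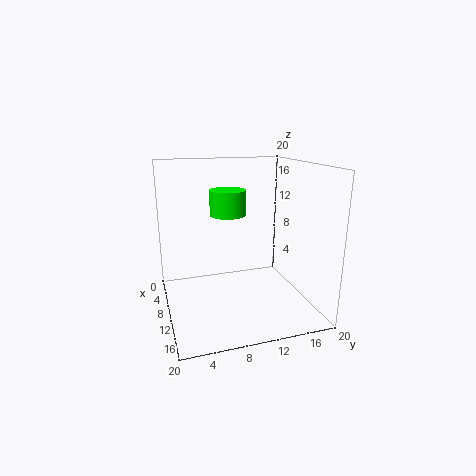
a = 8.5; b = 9; c = 13; s = 2.5; col = 'lime'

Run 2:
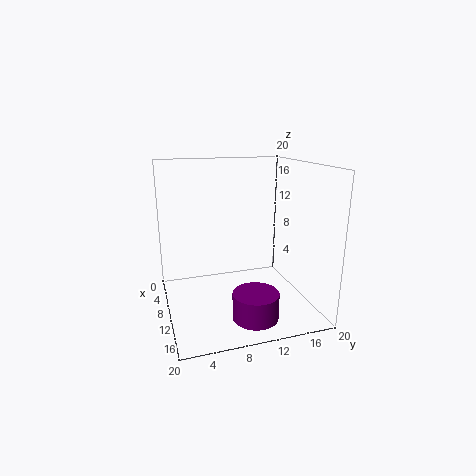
a = 16; b = 10.5; c = 1; s = 3; col = 'purple'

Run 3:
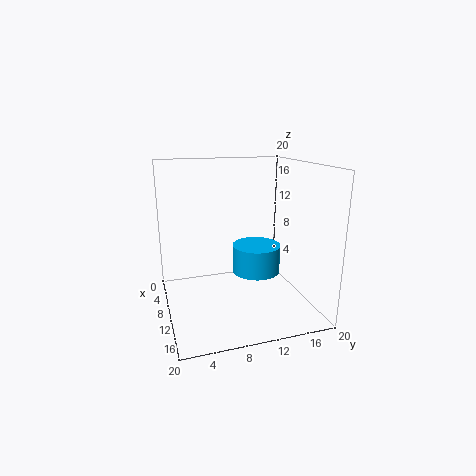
a = 14.5; b = 11; c = 7; s = 3; col = 'deepskyblue'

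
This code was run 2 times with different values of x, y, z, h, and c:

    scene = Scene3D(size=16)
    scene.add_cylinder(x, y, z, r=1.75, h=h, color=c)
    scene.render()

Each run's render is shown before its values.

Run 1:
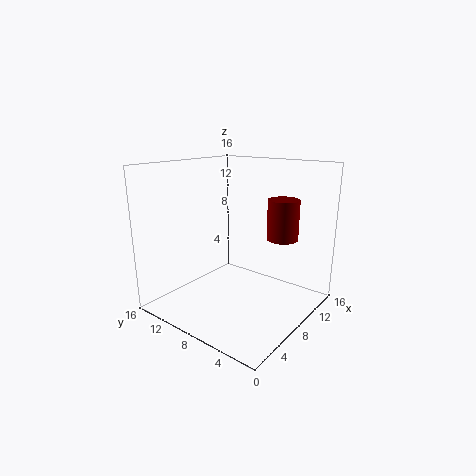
x = 11.25
y = 4.25
z = 7.75
h = 4.5
c = 'maroon'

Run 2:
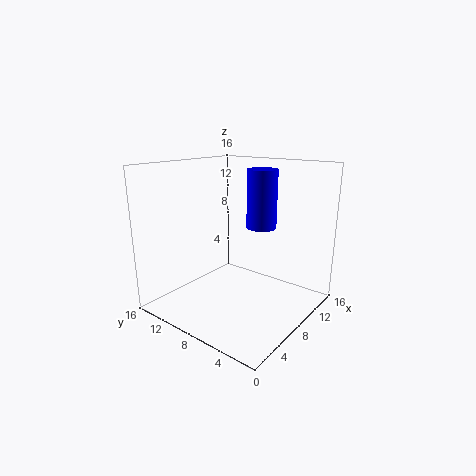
x = 11.5
y = 7.25
z = 8.5
h = 6.75
c = 'blue'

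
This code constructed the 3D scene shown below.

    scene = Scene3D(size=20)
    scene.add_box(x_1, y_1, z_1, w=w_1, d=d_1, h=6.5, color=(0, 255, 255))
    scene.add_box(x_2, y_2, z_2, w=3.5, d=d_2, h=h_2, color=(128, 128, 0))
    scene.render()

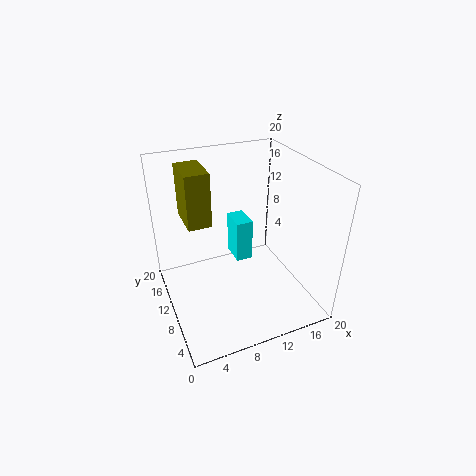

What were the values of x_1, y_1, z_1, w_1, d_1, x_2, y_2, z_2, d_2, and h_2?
x_1 = 11, y_1 = 12.5, z_1 = 4, w_1 = 2.5, d_1 = 4, x_2 = 4, y_2 = 13.5, z_2 = 10.5, d_2 = 6, h_2 = 8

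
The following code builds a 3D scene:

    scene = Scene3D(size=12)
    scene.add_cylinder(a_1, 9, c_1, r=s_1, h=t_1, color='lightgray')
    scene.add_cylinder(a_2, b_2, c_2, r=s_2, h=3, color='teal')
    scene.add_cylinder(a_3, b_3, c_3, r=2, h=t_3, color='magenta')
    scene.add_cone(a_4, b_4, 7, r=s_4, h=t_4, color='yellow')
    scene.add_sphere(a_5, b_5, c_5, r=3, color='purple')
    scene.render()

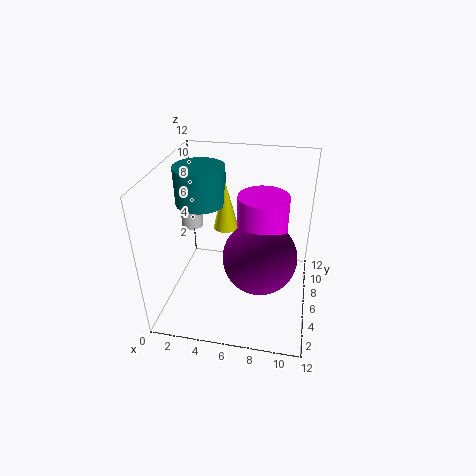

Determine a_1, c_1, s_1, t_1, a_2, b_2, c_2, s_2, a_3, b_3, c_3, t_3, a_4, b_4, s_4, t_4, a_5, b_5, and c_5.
a_1 = 1
c_1 = 5
s_1 = 1
t_1 = 2
a_2 = 3
b_2 = 6
c_2 = 9
s_2 = 2
a_3 = 8
b_3 = 6
c_3 = 7
t_3 = 3
a_4 = 5
b_4 = 6
s_4 = 1
t_4 = 4
a_5 = 8
b_5 = 5
c_5 = 5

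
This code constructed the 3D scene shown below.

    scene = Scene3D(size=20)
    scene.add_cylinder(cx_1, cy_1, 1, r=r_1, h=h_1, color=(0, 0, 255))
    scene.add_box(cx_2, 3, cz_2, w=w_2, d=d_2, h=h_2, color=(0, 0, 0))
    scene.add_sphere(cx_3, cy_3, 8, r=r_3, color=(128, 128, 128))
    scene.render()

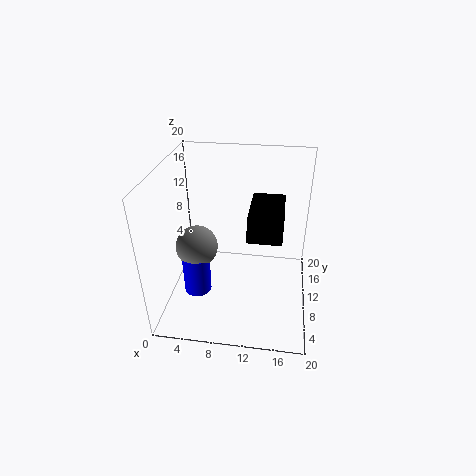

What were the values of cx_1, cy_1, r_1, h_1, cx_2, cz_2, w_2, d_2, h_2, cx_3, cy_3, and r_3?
cx_1 = 4; cy_1 = 9; r_1 = 2; h_1 = 6; cx_2 = 12; cz_2 = 14; w_2 = 4; d_2 = 7; h_2 = 3; cx_3 = 4; cy_3 = 10; r_3 = 3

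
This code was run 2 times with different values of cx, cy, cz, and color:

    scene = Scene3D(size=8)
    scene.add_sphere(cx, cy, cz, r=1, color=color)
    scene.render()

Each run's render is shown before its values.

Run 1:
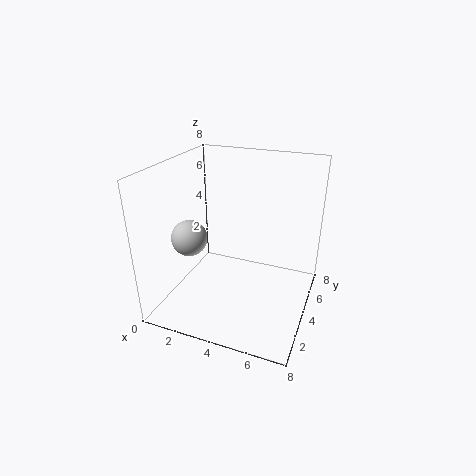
cx = 1.5; cy = 3; cz = 4; color = 'lightgray'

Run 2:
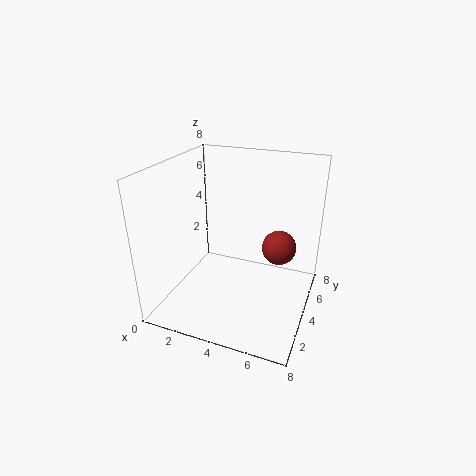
cx = 6; cy = 5.5; cz = 3; color = 'brown'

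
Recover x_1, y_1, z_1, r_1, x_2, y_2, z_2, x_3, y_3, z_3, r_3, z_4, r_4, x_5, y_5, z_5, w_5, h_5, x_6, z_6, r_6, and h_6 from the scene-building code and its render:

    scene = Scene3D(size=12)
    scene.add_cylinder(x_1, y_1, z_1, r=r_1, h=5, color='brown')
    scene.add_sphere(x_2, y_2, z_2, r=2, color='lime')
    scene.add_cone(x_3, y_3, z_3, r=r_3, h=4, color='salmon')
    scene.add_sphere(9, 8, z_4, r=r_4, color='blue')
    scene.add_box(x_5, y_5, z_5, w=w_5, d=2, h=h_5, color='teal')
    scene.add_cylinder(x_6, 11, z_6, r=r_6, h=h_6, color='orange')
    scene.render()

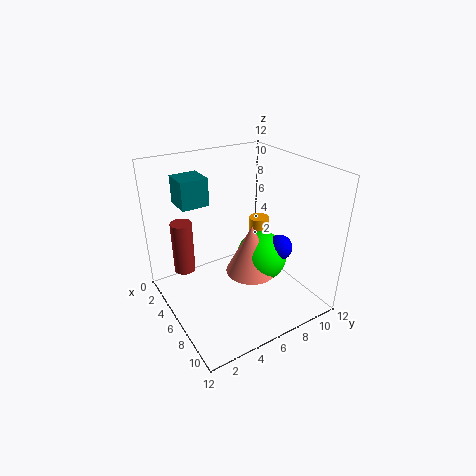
x_1 = 1, y_1 = 3, z_1 = 1, r_1 = 1, x_2 = 8, y_2 = 7, z_2 = 5, x_3 = 8, y_3 = 6, z_3 = 4, r_3 = 2, z_4 = 6, r_4 = 1, x_5 = 5, y_5 = 1, z_5 = 10, w_5 = 2, h_5 = 2, x_6 = 2, z_6 = 1, r_6 = 1, h_6 = 4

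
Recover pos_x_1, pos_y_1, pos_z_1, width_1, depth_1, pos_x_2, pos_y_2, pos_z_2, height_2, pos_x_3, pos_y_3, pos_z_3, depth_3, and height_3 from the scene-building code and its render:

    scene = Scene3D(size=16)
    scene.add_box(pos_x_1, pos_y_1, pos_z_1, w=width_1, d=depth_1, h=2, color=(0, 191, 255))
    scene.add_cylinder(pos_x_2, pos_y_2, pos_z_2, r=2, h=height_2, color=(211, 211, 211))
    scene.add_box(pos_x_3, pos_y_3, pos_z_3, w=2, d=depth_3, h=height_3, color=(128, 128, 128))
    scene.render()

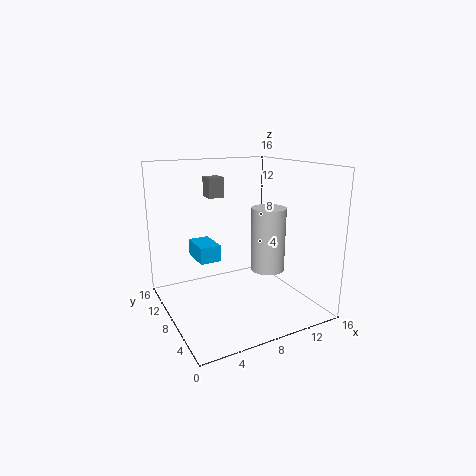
pos_x_1 = 4.5
pos_y_1 = 10.5
pos_z_1 = 4.5
width_1 = 2.5
depth_1 = 4
pos_x_2 = 12
pos_y_2 = 8
pos_z_2 = 3.5
height_2 = 7.5
pos_x_3 = 7
pos_y_3 = 13.5
pos_z_3 = 11.5
depth_3 = 2
height_3 = 2.5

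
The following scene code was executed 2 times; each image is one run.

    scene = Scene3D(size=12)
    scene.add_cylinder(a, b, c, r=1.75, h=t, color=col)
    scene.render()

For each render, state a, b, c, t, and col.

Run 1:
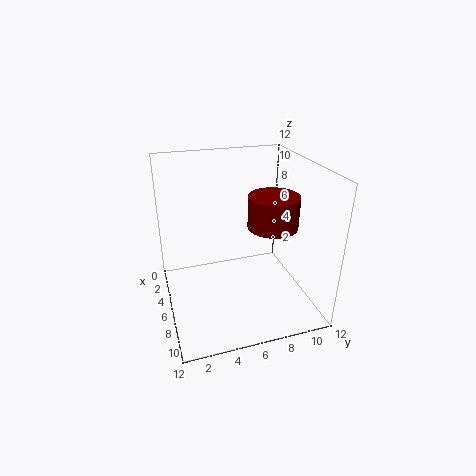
a = 10, b = 7.25, c = 8.75, t = 2.25, col = 'maroon'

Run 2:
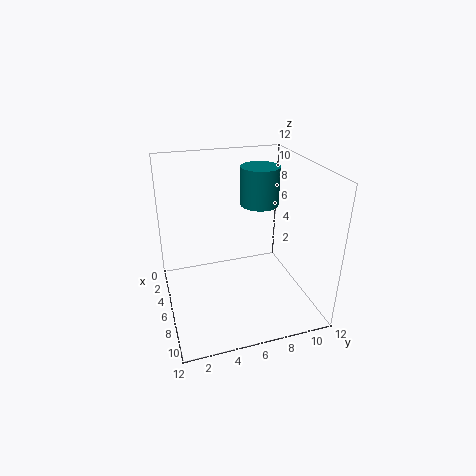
a = 3, b = 9, c = 7.5, t = 3.5, col = 'teal'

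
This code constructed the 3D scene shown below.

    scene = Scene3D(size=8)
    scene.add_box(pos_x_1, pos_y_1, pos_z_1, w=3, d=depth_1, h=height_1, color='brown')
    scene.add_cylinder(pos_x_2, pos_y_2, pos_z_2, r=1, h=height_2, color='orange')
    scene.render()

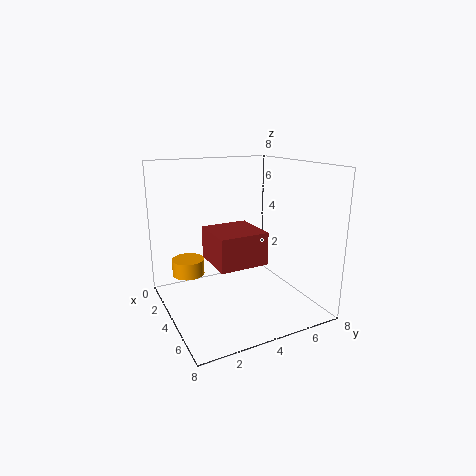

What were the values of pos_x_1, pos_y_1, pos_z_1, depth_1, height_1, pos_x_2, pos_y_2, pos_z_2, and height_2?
pos_x_1 = 1, pos_y_1 = 3, pos_z_1 = 2, depth_1 = 3, height_1 = 2, pos_x_2 = 1, pos_y_2 = 2, pos_z_2 = 1, height_2 = 1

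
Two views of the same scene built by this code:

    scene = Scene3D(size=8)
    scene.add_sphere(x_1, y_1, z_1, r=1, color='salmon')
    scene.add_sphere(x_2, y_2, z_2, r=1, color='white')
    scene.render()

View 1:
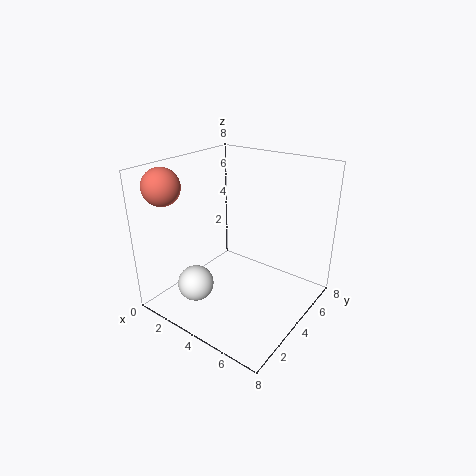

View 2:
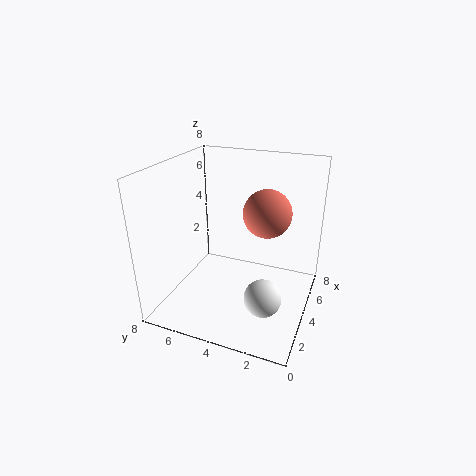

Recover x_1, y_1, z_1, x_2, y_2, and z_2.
x_1 = 1; y_1 = 1.5; z_1 = 7; x_2 = 2.5; y_2 = 2; z_2 = 1.5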